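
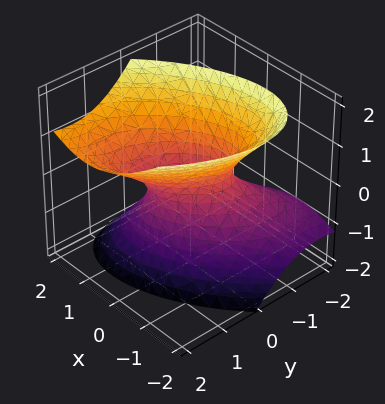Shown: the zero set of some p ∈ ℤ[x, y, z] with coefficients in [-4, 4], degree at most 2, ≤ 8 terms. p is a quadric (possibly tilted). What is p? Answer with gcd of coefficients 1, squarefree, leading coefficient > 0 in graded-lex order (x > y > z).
(a) Degree: no degree-1 surface has this shape, so deg p = 2.
(b) From the visible intercepts: it misses every integer gridline on the z-axis.
(c) The integer polynomial consistent with all of this is the stated p.

2*x^2 - 2*x*y + 2*y^2 - 2*y*z - 2*z^2 - 1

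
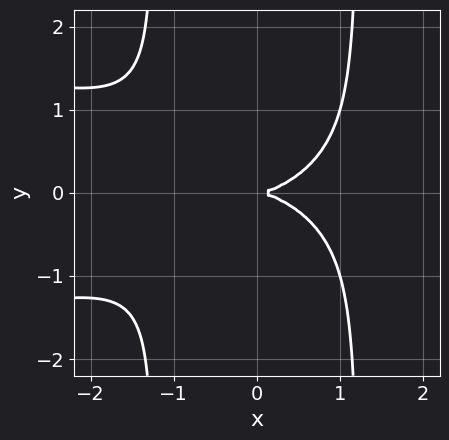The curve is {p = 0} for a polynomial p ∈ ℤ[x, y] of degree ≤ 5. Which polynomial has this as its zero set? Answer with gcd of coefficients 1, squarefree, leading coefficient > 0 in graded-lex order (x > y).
(a) Degree: the shape is more complex than any degree-3 curve, so deg p = 4.
(b) Symmetries: it's symmetric under y → −y, forcing even powers of y.
(c) From the visible intercepts: one y-axis crossing is at y = 0; one x-axis crossing is at x = 0.
(d) Together with the visible shape, these determine p as stated.

2*x^2*y^2 + x^3 - 3*y^2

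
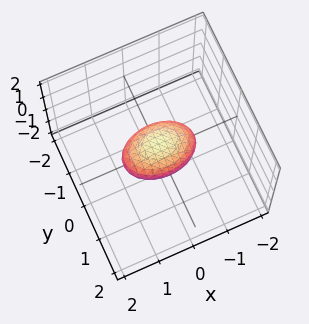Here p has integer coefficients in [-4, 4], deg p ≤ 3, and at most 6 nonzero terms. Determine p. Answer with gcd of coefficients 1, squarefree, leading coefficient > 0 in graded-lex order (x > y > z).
(a) The degree is 2 — bounded and convex; a quadric.
(b) Symmetries: mirror symmetry y ↦ −y ⇒ only even powers of y; the z ↦ −z reflection is a symmetry, so z appears only in even powers; the x ↦ −x reflection is a symmetry, so x appears only in even powers.
(c) Reading off the gridlines: the x-axis gridline crossings are at x ∈ {-1, 1}.
(d) Together with the visible shape, these determine p as stated.

x^2 + 2*y^2 + 2*z^2 - 1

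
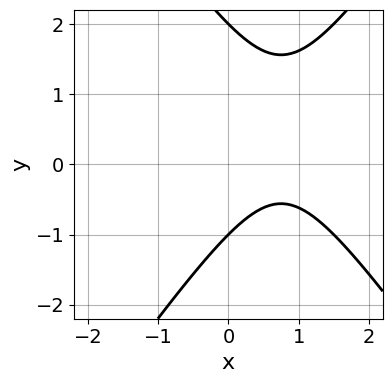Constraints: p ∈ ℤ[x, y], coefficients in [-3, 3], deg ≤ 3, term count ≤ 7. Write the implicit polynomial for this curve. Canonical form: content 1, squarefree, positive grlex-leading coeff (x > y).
1. deg p = 2. No degree-1 curve has this shape.
2. From the visible intercepts: among the integer gridlines, it crosses the y-axis at y ∈ {-1, 2}; the curve avoids every integer x-axis point in the box.
3. Together with the visible shape, these determine p as stated.

2*x^2 - y^2 - 3*x + y + 2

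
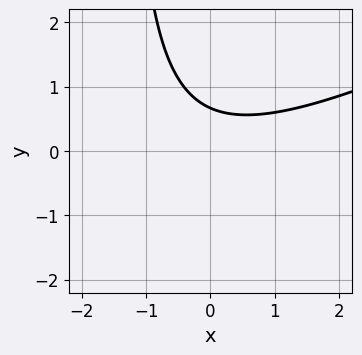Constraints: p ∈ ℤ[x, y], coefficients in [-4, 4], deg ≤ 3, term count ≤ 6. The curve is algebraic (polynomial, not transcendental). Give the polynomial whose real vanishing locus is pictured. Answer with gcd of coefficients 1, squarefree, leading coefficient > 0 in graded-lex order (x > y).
1. The degree is 2 — no degree-1 curve has this shape.
2. Checking where it meets the axes: it misses every integer gridline on the x-axis.
3. Assembling these constraints gives the stated polynomial.

x^2 - 2*x*y - 3*y + 2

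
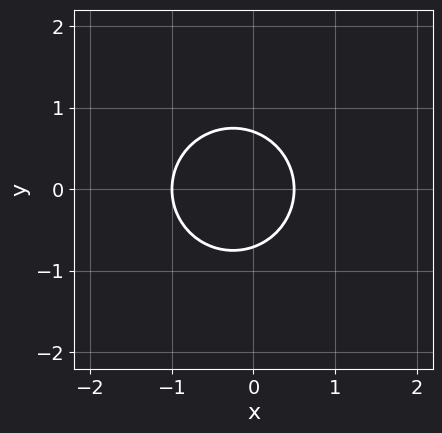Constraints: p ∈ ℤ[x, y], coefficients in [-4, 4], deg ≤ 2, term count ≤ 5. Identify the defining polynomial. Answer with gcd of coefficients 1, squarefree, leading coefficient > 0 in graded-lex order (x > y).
2*x^2 + 2*y^2 + x - 1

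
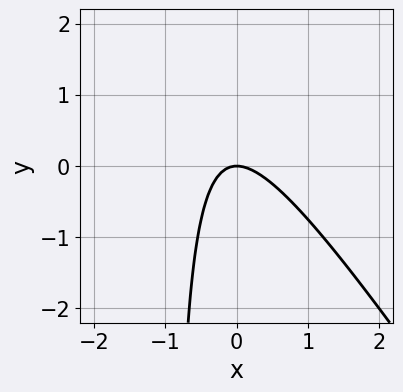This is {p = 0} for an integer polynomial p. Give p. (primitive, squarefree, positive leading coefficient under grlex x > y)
3*x^2 + 2*x*y + 2*y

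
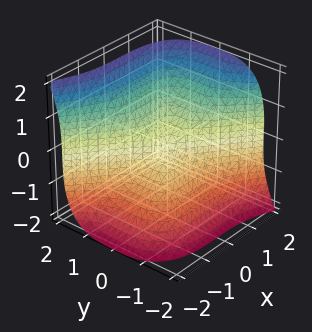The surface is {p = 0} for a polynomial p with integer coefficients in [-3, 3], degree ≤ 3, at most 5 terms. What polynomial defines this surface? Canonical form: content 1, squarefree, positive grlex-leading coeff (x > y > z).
x^3 + 2*y^3 - z^3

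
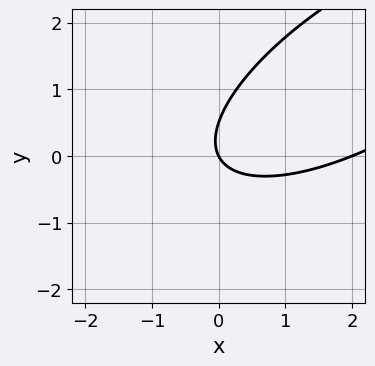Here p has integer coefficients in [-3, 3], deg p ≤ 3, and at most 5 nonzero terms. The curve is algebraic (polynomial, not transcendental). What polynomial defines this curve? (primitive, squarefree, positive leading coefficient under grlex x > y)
1. The degree is 2 — a generic line meets the curve in up to 2 points.
2. Checking where it meets the axes: the x-axis gridline crossings are at x ∈ {0, 2}; one y-axis crossing is at y = 0.
3. These observations pin down the coefficients.

x^2 - 2*x*y + 2*y^2 - 2*x - y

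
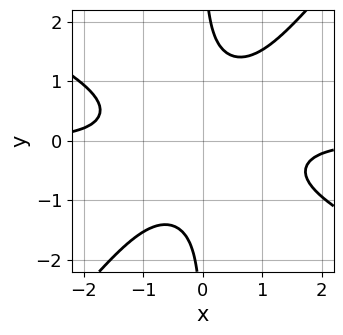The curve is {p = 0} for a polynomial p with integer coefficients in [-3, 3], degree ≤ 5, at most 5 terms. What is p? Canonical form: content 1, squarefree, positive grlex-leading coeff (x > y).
2*x^3*y + 2*x^2*y^2 - 3*x*y^3 + 3

deg p = 4. A generic line meets the curve in up to 4 points.
From the axis intercepts and sections: it misses every integer gridline on the x-axis; the curve avoids every integer y-axis point in the box.
Solving for integer coefficients yields p as stated.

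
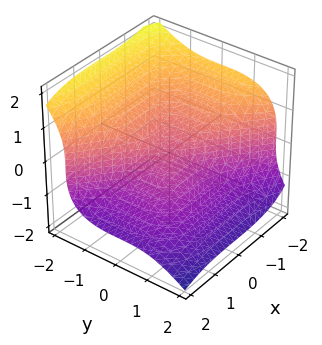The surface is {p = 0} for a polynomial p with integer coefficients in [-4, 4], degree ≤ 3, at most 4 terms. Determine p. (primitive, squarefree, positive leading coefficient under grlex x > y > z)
(a) Degree: a generic line meets the surface in up to 3 points, so deg p = 3.
(b) Checking where it meets the axes: it crosses the z-axis at the gridline z = 0; one y-axis crossing is at y = 0; it meets the x-axis at x = 0 (among the integer gridlines).
(c) These observations pin down the coefficients.

x^3 + 2*y^3 + 3*z^3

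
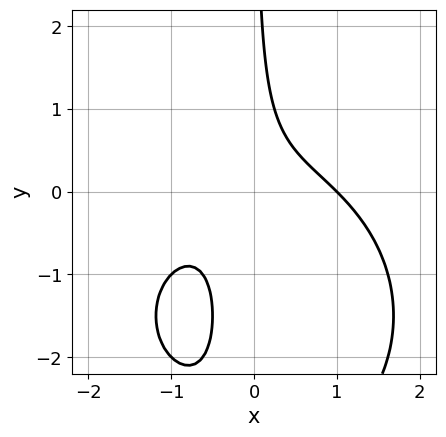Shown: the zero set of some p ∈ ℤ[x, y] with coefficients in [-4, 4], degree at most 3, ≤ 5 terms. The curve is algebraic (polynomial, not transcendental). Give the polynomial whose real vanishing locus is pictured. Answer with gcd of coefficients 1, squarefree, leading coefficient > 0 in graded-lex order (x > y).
x^3 + x*y^2 + 3*x*y - 1

1. Degree: no degree-2 curve has this shape, so deg p = 3.
2. Reading off the gridlines: it crosses the x-axis at the gridline x = 1; the curve avoids every integer y-axis point in the box.
3. Fitting integer coefficients to these (and the overall shape) gives p.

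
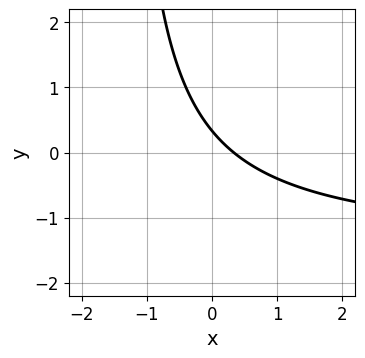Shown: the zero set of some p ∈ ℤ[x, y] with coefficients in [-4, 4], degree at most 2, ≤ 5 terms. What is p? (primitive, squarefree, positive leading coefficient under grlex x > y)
2*x*y + 3*x + 3*y - 1

(a) Degree: the shape is more complex than any degree-1 curve, so deg p = 2.
(b) Matching integer coefficients to the picture gives p.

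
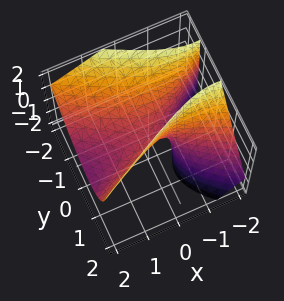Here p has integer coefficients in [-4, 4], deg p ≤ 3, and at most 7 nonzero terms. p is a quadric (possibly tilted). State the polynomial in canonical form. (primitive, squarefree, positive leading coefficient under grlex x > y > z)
x^2 + 2*x*z - 3*y^2 - 2*y*z + 2*z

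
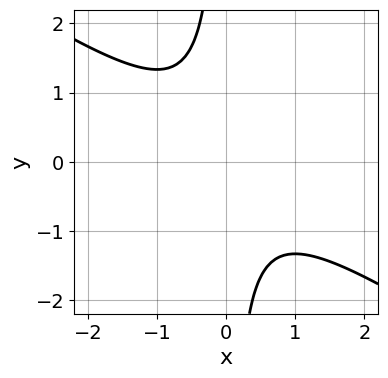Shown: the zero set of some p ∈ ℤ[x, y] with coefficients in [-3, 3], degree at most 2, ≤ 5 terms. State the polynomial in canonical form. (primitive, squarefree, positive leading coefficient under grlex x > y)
(a) Degree: a generic line meets the curve in up to 2 points, so deg p = 2.
(b) Checking where it meets the axes: no x-intercept at any integer in the box; no y-intercept at any integer in the box.
(c) The integer polynomial consistent with all of this is the stated p.

2*x^2 + 3*x*y + 2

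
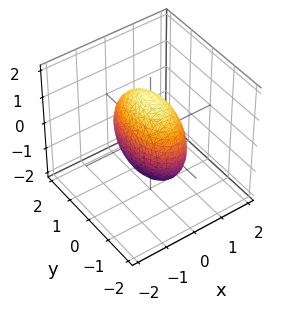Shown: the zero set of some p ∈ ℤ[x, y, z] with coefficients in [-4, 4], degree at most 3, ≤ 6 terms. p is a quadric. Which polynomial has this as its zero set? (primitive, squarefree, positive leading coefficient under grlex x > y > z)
3*x^2 + y^2 + z^2 - 2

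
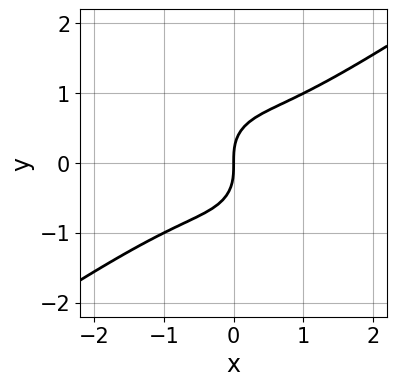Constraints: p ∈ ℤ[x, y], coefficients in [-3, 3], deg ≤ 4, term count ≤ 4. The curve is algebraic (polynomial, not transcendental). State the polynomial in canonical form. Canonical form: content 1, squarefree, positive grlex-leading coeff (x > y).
x^3 - x^2*y - y^3 + x

(a) deg p = 3.
(b) Against the integer gridlines: it crosses the x-axis at the gridline x = 0; one y-axis crossing is at y = 0.
(c) Putting this together gives p.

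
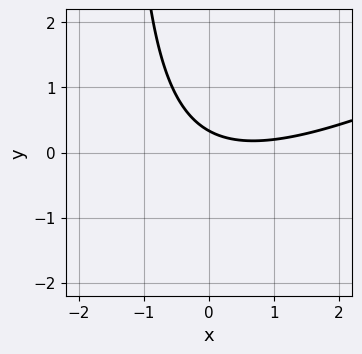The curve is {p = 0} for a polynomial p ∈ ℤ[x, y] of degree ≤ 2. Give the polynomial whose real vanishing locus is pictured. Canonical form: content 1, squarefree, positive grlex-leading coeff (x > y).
1. Degree: no degree-1 curve has this shape, so deg p = 2.
2. Checking where it meets the axes: the curve avoids every integer x-axis point in the box.
3. Together with the visible shape, these determine p as stated.

x^2 - 2*x*y - x - 3*y + 1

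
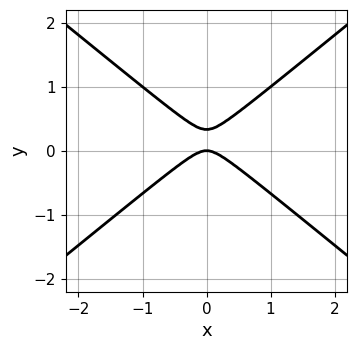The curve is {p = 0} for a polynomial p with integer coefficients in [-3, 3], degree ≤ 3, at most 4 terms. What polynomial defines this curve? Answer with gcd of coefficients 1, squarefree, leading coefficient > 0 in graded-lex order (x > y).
(a) Degree: no degree-1 curve has this shape, so deg p = 2.
(b) Symmetries: mirror symmetry x ↦ −x ⇒ only even powers of x.
(c) From the visible intercepts: it meets the x-axis at x = 0 (among the integer gridlines); it meets the y-axis at y = 0 (among the integer gridlines).
(d) Matching integer coefficients to the picture gives p.

2*x^2 - 3*y^2 + y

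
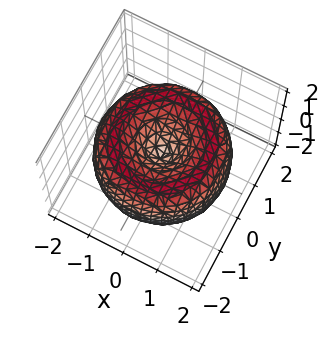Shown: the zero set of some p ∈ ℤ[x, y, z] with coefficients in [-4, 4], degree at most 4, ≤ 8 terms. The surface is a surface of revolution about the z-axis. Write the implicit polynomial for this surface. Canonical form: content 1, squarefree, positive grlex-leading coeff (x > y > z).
x^4 + 2*x^2*y^2 + y^4 - 3*x^2 - 3*y^2 + 2*z^2

deg p = 4.
Symmetries: every cross-section ⟂ z is a circle, so x, y appear only via x² + y².
Checking where it meets the axes: it meets the x-axis at x = 0 (among the integer gridlines); a circular section at z = 0 has radius between 1 and 2; it crosses the z-axis at the gridline z = 0.
The integer polynomial consistent with all of this is the stated p.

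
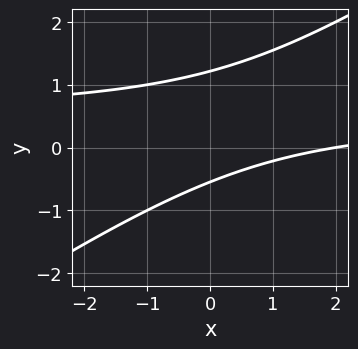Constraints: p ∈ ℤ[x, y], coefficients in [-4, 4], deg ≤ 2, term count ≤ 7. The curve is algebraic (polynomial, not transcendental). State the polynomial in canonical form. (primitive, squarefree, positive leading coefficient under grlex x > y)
deg p = 2. The shape is more complex than any degree-1 curve.
Reading off the gridlines: one x-axis crossing is at x = 2.
Fitting integer coefficients to these (and the overall shape) gives p.

2*x*y - 3*y^2 - x + 2*y + 2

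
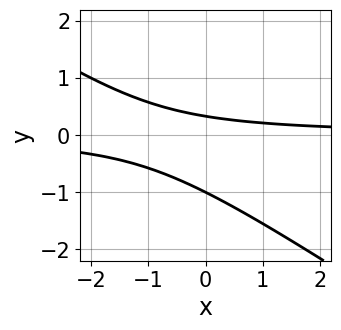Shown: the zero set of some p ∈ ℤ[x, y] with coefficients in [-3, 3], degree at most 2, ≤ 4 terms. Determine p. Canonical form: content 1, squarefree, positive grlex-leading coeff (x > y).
2*x*y + 3*y^2 + 2*y - 1

1. deg p = 2. The shape is more complex than any degree-1 curve.
2. Observable constraints: it misses every integer gridline on the x-axis; it meets the y-axis at y = -1 (among the integer gridlines).
3. Solving for integer coefficients yields p as stated.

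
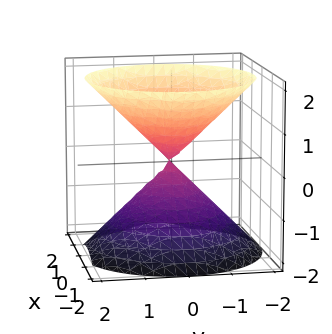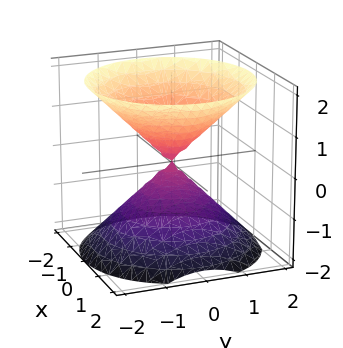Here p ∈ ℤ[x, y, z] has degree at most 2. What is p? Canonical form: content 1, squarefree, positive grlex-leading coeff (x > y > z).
x^2 + y^2 - z^2

1. I count 2 distinct pieces. They look like related sheets of one shape, so recover p as a whole.
2. Degree: a double cone through the origin; a quadric, so deg p = 2.
3. Symmetries: mirror symmetry z ↦ −z ⇒ only even powers of z; rotational symmetry about the z-axis ⇒ p depends on x, y only through x² + y².
4. Observable constraints: one x-axis crossing is at x = 0; one y-axis crossing is at y = 0; a circular section at z = 1 has radius exactly 1.
5. Solving for integer coefficients yields p as stated.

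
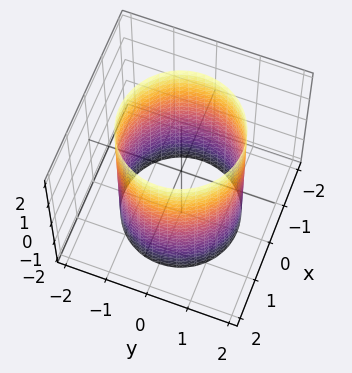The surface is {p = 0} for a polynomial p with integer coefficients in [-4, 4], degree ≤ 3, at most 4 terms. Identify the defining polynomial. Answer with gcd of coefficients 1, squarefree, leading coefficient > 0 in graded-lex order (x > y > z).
First, the degree is 2 — constant cross-section along one axis; a quadric.
Next, symmetries: mirror symmetry z ↦ −z ⇒ only even powers of z; the z-axis is an axis of rotation, so x and y enter only as x² + y².
Then, from the axis intercepts and sections: a circular section at z = 2 has radius between 1 and 2; it misses every integer gridline on the z-axis.
Finally, fitting integer coefficients to these (and the overall shape) gives p.

x^2 + y^2 - 2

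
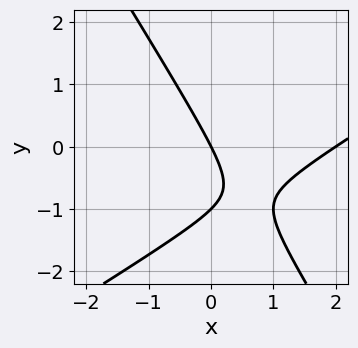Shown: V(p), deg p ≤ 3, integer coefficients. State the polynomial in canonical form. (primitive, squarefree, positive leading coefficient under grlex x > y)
x^2 - x*y - y^2 - 2*x - y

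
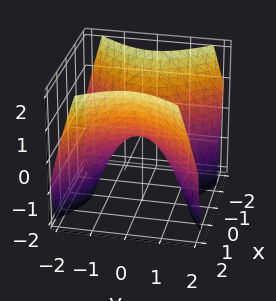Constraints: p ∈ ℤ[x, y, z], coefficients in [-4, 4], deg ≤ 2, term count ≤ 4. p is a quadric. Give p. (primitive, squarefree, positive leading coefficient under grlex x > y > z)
x^2 - y^2 - z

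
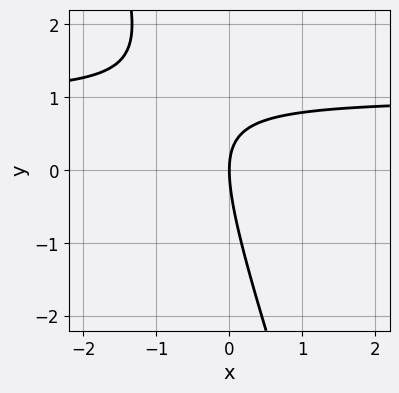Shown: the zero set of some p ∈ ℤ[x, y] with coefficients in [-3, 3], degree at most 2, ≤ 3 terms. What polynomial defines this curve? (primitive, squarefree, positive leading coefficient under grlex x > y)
3*x*y + y^2 - 3*x

(a) The degree is 2 — no degree-1 curve has this shape.
(b) From the axis intercepts and sections: it crosses the x-axis at the gridline x = 0; one y-axis crossing is at y = 0.
(c) The integer polynomial consistent with all of this is the stated p.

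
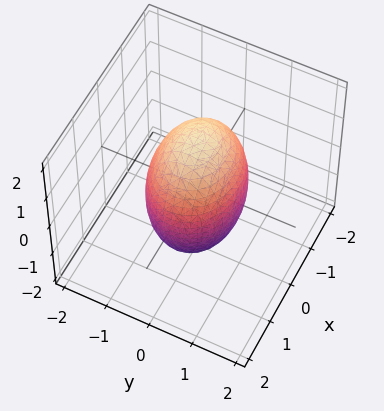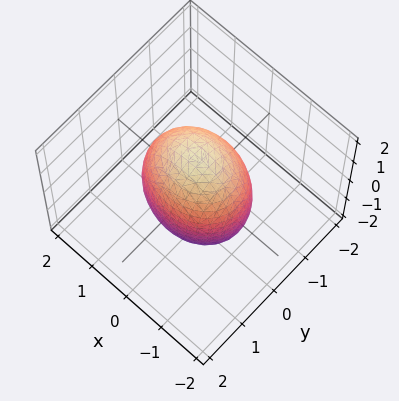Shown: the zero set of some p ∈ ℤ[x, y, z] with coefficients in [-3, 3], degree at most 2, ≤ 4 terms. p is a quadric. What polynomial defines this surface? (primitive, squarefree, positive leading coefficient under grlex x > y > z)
1. deg p = 2.
2. Symmetries: the y ↦ −y reflection is a symmetry, so y appears only in even powers; it's symmetric under z → −z, forcing even powers of z; it's symmetric under x → −x, forcing even powers of x.
3. From the visible intercepts: among the integer gridlines, it crosses the y-axis at y ∈ {-1, 1}.
4. Solving for integer coefficients yields p as stated.

2*x^2 + 3*y^2 + z^2 - 3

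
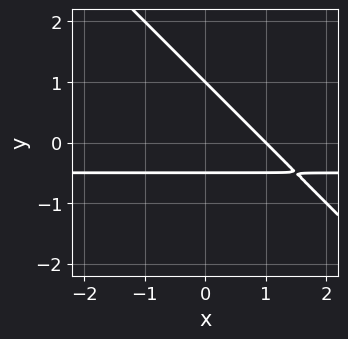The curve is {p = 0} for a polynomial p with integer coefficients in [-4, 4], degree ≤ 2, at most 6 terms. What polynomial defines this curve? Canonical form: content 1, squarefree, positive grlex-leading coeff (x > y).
2*x*y + 2*y^2 + x - y - 1

(a) The degree is 2 — a generic line meets the curve in up to 2 points.
(b) Reading off the gridlines: it meets the y-axis at y = 1 (among the integer gridlines); one x-axis crossing is at x = 1.
(c) Solving for integer coefficients yields p as stated.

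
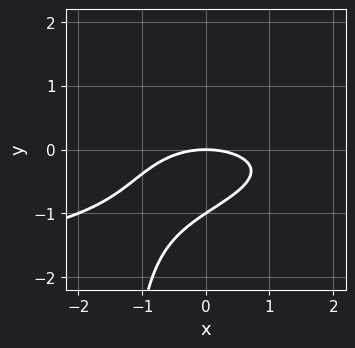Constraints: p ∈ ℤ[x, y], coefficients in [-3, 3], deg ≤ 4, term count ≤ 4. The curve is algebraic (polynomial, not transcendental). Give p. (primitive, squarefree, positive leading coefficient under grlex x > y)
2*x*y^2 + x^2 + 3*y^2 + 3*y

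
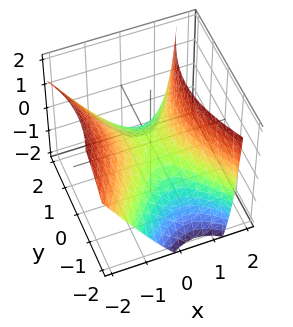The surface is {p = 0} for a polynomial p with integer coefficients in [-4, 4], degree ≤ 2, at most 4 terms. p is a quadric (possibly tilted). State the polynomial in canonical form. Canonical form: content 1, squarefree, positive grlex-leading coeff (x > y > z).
(a) The degree is 2 — no degree-1 surface has this shape.
(b) From the visible intercepts: it crosses the y-axis at the gridline y = 0; one x-axis crossing is at x = 0; it meets the z-axis at z = 0 (among the integer gridlines).
(c) These observations pin down the coefficients.

2*x^2 + x*z - y^2 - 2*z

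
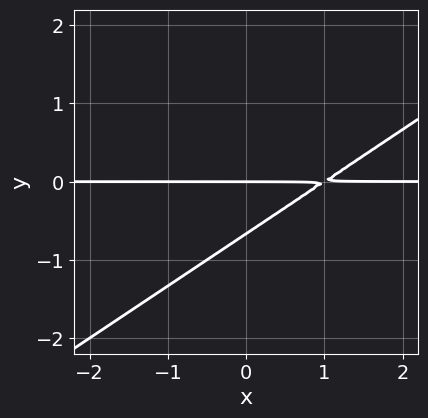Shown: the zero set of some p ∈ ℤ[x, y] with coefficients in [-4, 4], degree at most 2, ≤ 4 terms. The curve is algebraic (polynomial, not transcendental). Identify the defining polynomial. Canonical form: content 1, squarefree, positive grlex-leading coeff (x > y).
(a) The degree is 2 — no degree-1 curve has this shape.
(b) Reading off the gridlines: one y-axis crossing is at y = 0; the visible x-axis segment lies entirely on the curve.
(c) Assembling these constraints gives the stated polynomial.

2*x*y - 3*y^2 - 2*y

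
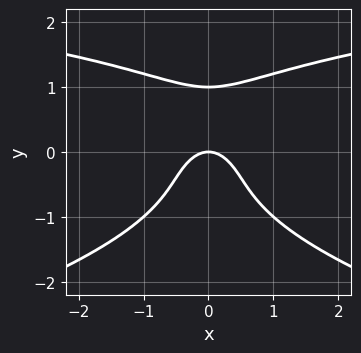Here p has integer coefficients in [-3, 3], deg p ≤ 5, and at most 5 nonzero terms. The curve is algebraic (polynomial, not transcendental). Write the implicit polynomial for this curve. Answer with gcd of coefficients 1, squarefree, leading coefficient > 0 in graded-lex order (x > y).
2*y^4 + x^2*y - 3*x^2 - 2*y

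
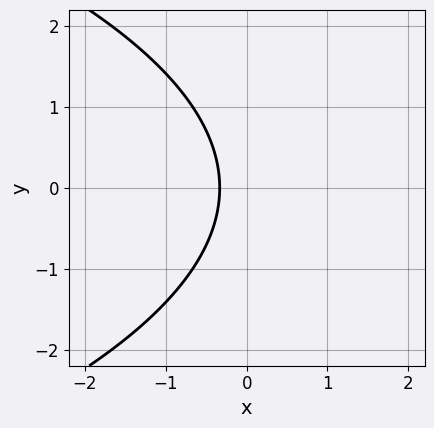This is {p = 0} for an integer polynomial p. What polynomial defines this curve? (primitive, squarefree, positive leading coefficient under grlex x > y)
y^2 + 3*x + 1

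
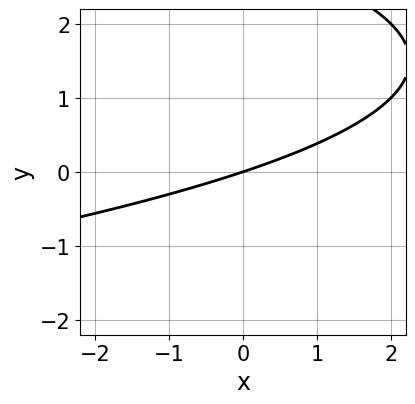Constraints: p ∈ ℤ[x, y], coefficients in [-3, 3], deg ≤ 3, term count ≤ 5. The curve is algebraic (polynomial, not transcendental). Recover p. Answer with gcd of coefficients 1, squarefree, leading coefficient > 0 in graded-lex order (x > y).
y^2 + x - 3*y

First, degree: a generic line meets the curve in up to 2 points, so deg p = 2.
Then, against the integer gridlines: it meets the y-axis at y = 0 (among the integer gridlines); it meets the x-axis at x = 0 (among the integer gridlines).
Finally, the integer polynomial consistent with all of this is the stated p.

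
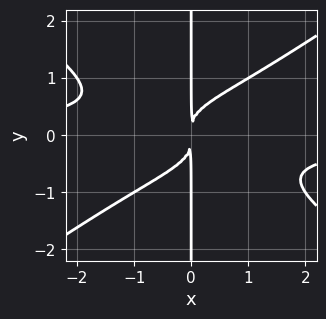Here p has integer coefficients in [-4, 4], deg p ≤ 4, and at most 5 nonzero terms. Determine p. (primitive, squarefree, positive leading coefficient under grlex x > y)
x^3*y - 2*x*y^3 + x^2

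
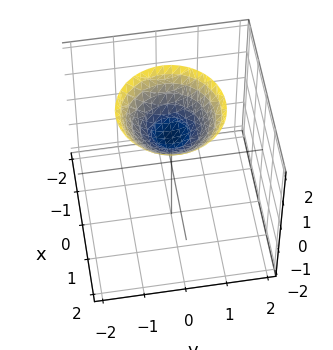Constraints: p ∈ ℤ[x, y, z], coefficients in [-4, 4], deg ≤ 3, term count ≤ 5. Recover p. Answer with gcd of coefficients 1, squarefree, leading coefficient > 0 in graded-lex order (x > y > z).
2*x^2 + 2*y^2 - 3*z + 3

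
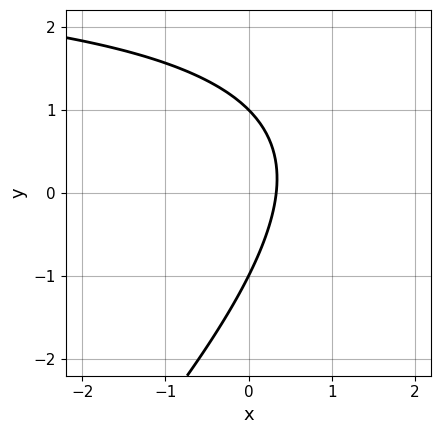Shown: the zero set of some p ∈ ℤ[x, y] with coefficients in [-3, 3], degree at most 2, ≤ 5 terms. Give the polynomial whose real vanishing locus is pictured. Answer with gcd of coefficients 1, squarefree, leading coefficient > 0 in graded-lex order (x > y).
x*y - y^2 - 3*x + 1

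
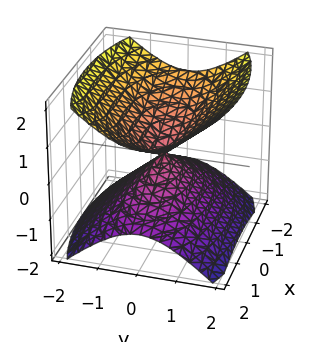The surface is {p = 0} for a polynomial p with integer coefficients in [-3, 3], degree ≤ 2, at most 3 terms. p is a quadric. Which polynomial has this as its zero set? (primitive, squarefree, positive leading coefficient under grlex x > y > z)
x^2 + 3*y^2 - 3*z^2

1. I count 2 distinct pieces.
2. The degree is 2 — two nappes meeting at a single point; a quadric.
3. Symmetries: the y ↦ −y reflection is a symmetry, so y appears only in even powers; mirror symmetry z ↦ −z ⇒ only even powers of z; mirror symmetry x ↦ −x ⇒ only even powers of x.
4. Observable constraints: it crosses the y-axis at the gridline y = 0; it crosses the z-axis at the gridline z = 0; it crosses the x-axis at the gridline x = 0.
5. Solving for integer coefficients yields p as stated.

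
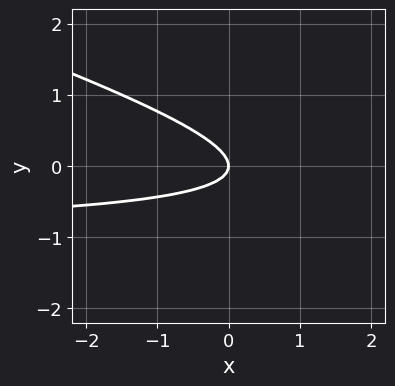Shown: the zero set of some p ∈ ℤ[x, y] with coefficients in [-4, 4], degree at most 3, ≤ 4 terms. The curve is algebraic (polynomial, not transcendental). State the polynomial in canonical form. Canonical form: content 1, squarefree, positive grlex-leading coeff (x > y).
x*y + 3*y^2 + x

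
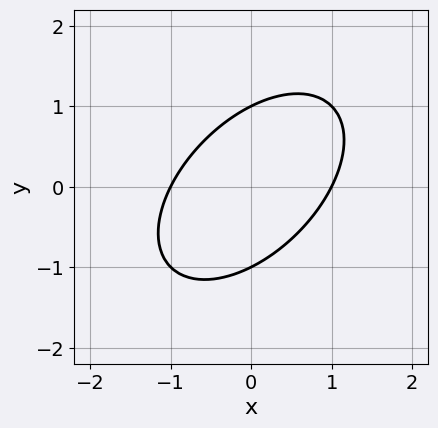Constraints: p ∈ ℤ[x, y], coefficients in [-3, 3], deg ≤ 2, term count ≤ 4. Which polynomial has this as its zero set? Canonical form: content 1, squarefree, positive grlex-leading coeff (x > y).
1. deg p = 2. A generic line meets the curve in up to 2 points.
2. Checking where it meets the axes: the y-axis gridline crossings are at y ∈ {-1, 1}; the x-axis gridline crossings are at x ∈ {-1, 1}.
3. Assembling these constraints gives the stated polynomial.

x^2 - x*y + y^2 - 1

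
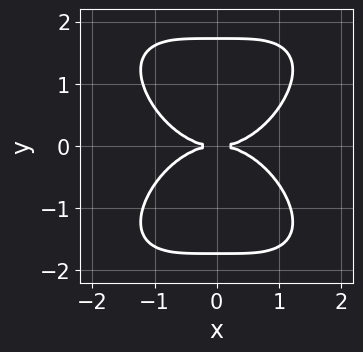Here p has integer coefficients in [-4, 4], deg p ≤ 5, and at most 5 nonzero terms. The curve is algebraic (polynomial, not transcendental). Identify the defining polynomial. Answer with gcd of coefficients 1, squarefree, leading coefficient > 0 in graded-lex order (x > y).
First, the degree is 4 — no degree-3 curve has this shape.
Next, symmetries: the x ↦ −x reflection is a symmetry, so x appears only in even powers; it's symmetric under y → −y, forcing even powers of y.
Next, from the axis intercepts and sections: it crosses the y-axis at the gridline y = 0; it crosses the x-axis at the gridline x = 0.
Finally, fitting integer coefficients to these (and the overall shape) gives p.

x^4 + y^4 - 3*y^2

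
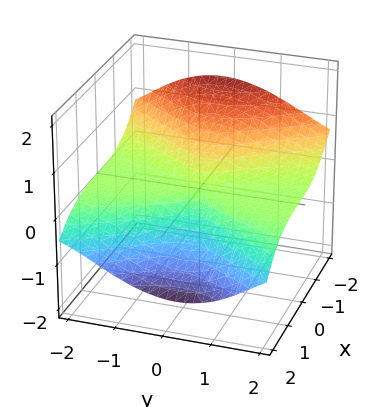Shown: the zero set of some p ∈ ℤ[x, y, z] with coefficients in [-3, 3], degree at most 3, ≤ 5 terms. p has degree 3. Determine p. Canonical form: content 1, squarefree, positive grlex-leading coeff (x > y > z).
x^3 + 3*y^2*z + y*z^2 + 3*z^3

(a) Degree: the shape is more complex than any degree-2 surface, so deg p = 3.
(b) Against the integer gridlines: it meets the x-axis at x = 0 (among the integer gridlines); it crosses the z-axis at the gridline z = 0; every point of the y-axis in the box is on the surface.
(c) Solving for integer coefficients yields p as stated.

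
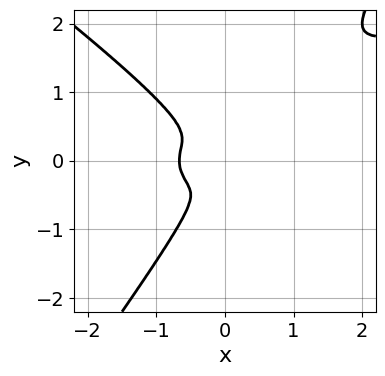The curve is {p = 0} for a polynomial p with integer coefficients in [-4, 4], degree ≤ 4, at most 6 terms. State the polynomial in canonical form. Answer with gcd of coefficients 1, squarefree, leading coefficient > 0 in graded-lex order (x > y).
3*x^2*y^2 + 2*x*y^3 - 3*y^4 - 3*x^3 - 2*x^2

First, degree: the shape is more complex than any degree-3 curve, so deg p = 4.
Finally, solving for integer coefficients yields p as stated.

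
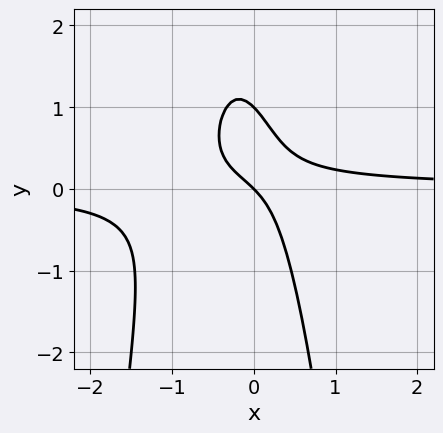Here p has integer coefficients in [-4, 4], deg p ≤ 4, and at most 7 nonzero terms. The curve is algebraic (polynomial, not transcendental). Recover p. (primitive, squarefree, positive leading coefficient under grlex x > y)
First, the degree is 3 — a generic line meets the curve in up to 3 points.
Next, against the integer gridlines: the y-axis gridline crossings are at y ∈ {0, 1}; one x-axis crossing is at x = 0.
Finally, the integer polynomial consistent with all of this is the stated p.

3*x^2*y + 2*x*y + y^2 - x - y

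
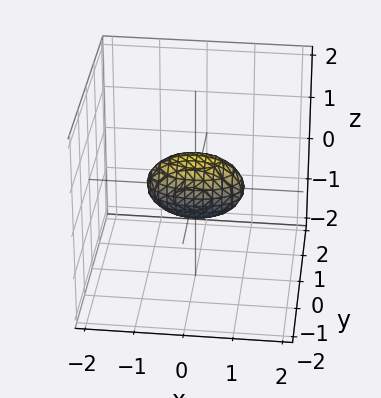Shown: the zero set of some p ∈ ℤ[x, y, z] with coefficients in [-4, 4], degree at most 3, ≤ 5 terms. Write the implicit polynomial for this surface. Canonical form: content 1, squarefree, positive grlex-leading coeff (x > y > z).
(a) deg p = 2.
(b) Symmetries: the y ↦ −y reflection is a symmetry, so y appears only in even powers; it's symmetric under z → −z, forcing even powers of z; it's symmetric under x → −x, forcing even powers of x.
(c) Observable constraints: the x-axis gridline crossings are at x ∈ {-1, 1}.
(d) Assembling these constraints gives the stated polynomial.

x^2 + 3*y^2 + 2*z^2 - 1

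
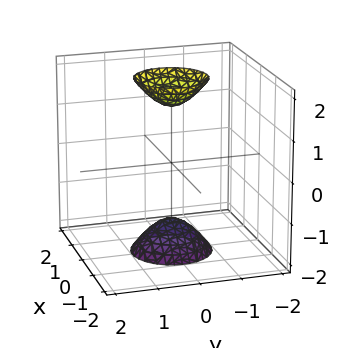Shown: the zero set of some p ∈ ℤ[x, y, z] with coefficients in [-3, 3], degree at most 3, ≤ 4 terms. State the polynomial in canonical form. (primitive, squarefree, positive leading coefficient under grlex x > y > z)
(a) There are 2 components. They look like related sheets of one shape, so recover p as a whole.
(b) The degree is 2 — two sheets facing apart; a quadric.
(c) Symmetries: mirror symmetry z ↦ −z ⇒ only even powers of z; rotational symmetry about the z-axis ⇒ p depends on x, y only through x² + y².
(d) Checking where it meets the axes: no y-intercept at any integer in the box; a circular section at z = -2 has radius between 0 and 1.
(e) These observations pin down the coefficients.

3*x^2 + 3*y^2 - z^2 + 2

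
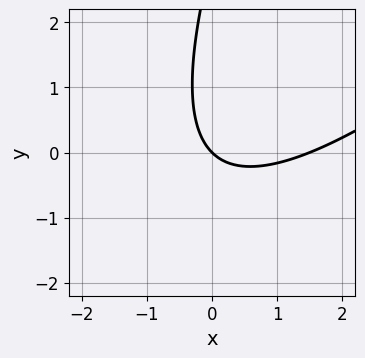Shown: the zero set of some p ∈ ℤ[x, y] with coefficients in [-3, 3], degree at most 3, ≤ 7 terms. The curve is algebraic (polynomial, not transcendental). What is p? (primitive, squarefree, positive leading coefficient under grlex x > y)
2*x^2 - 3*x*y + y^2 - 3*x - 3*y

1. deg p = 2. A generic line meets the curve in up to 2 points.
2. From the axis intercepts and sections: it meets the y-axis at y = 0 (among the integer gridlines); one x-axis crossing is at x = 0.
3. These observations pin down the coefficients.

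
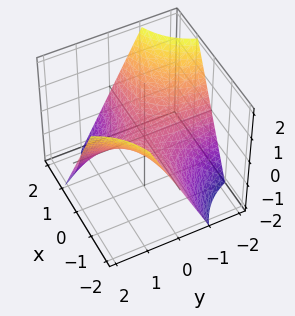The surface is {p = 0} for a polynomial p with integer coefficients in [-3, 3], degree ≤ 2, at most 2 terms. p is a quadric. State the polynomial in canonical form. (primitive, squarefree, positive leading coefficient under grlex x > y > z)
x*y + z

(a) The degree is 2 — a saddle surface; a quadric.
(b) Checking where it meets the axes: the visible y-axis segment lies entirely on the surface; it crosses the z-axis at the gridline z = 0.
(c) Solving for integer coefficients yields p as stated.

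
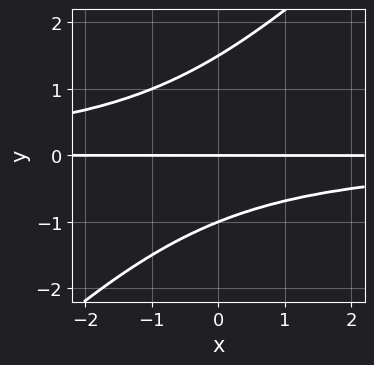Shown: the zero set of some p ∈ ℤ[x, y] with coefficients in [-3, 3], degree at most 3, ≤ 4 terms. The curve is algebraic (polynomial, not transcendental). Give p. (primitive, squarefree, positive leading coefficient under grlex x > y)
2*x*y^2 - 2*y^3 + y^2 + 3*y

1. deg p = 3.
2. Observable constraints: the y-axis gridline crossings are at y ∈ {-1, 0}; every point of the x-axis in the box is on the curve.
3. Putting this together gives p.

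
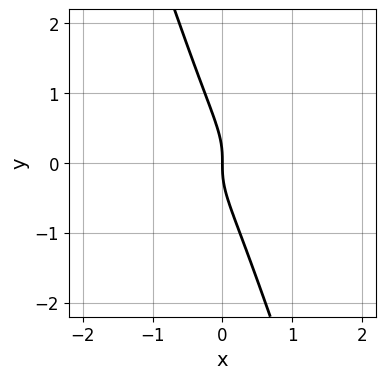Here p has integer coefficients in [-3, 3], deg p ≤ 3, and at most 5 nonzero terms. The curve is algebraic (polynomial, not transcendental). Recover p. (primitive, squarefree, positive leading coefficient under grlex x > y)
1. Degree: the shape is more complex than any degree-2 curve, so deg p = 3.
2. From the axis intercepts and sections: one y-axis crossing is at y = 0; it crosses the x-axis at the gridline x = 0.
3. Fitting integer coefficients to these (and the overall shape) gives p.

3*x*y^2 + y^3 + x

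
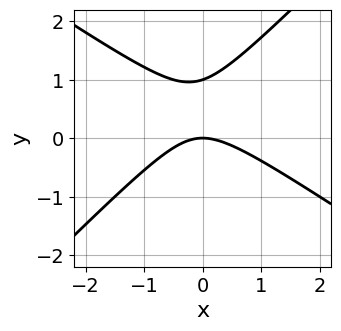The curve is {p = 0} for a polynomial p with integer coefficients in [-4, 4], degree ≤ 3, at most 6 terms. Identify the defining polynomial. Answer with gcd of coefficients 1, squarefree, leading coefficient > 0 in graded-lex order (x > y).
(a) The degree is 2 — the shape is more complex than any degree-1 curve.
(b) Against the integer gridlines: the y-axis gridline crossings are at y ∈ {0, 1}; it meets the x-axis at x = 0 (among the integer gridlines).
(c) Matching integer coefficients to the picture gives p.

2*x^2 + x*y - 3*y^2 + 3*y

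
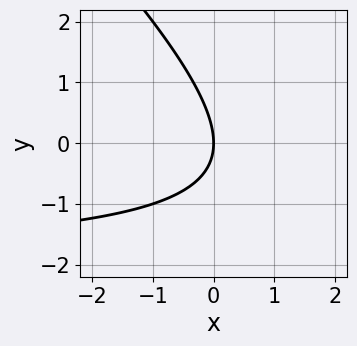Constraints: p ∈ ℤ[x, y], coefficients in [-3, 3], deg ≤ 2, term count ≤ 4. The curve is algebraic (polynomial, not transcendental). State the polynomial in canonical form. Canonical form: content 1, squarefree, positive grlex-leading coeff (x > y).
(a) deg p = 2. A generic line meets the curve in up to 2 points.
(b) Against the integer gridlines: it meets the x-axis at x = 0 (among the integer gridlines); it meets the y-axis at y = 0 (among the integer gridlines).
(c) Solving for integer coefficients yields p as stated.

x*y + y^2 + 2*x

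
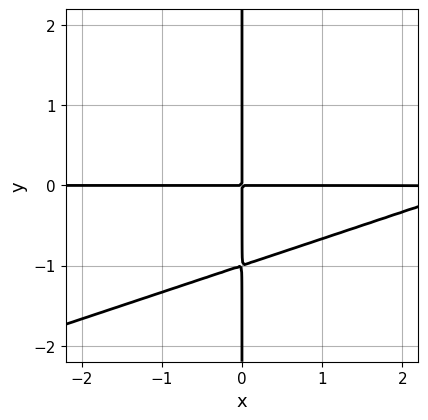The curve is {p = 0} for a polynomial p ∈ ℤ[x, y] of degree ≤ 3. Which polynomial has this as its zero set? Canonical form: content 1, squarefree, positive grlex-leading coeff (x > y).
Degree: no degree-2 curve has this shape, so deg p = 3.
Reading off the gridlines: every point of the x-axis in the box is on the curve; the visible y-axis segment lies entirely on the curve.
Solving for integer coefficients yields p as stated.

x^2*y - 3*x*y^2 - 3*x*y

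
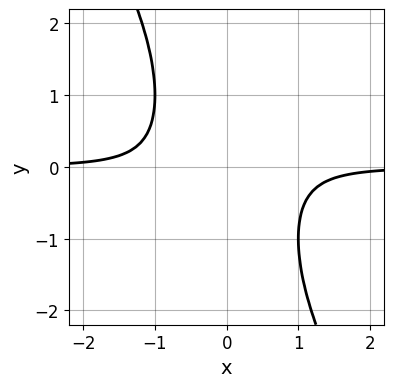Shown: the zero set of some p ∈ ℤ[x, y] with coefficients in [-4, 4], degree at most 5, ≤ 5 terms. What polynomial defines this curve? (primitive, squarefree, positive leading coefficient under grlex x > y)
2*x^3*y + x^2*y^2 + 1

First, deg p = 4. A generic line meets the curve in up to 4 points.
Then, from the axis intercepts and sections: it misses every integer gridline on the x-axis; it misses every integer gridline on the y-axis.
Finally, these observations pin down the coefficients.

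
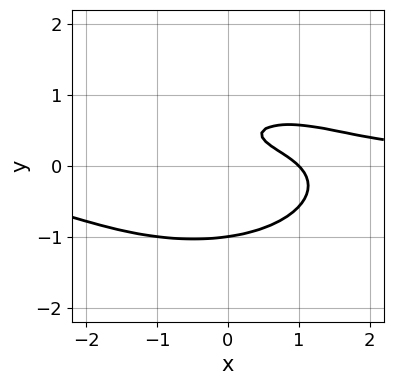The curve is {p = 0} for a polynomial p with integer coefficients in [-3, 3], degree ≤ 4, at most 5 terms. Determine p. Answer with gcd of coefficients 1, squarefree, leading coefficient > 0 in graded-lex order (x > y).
First, deg p = 3. The shape is more complex than any degree-2 curve.
Then, from the axis intercepts and sections: one y-axis crossing is at y = -1; one x-axis crossing is at x = 1.
Finally, fitting integer coefficients to these (and the overall shape) gives p.

x^2*y + 3*y^3 - x - 2*y + 1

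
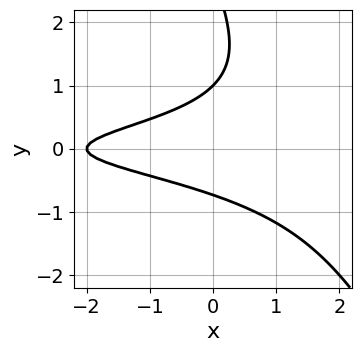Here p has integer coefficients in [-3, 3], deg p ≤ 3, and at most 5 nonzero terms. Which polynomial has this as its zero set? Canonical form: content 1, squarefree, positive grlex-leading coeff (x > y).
deg p = 3. A generic line meets the curve in up to 3 points.
Against the integer gridlines: it crosses the y-axis at the gridline y = 1; one x-axis crossing is at x = -2.
Together with the visible shape, these determine p as stated.

2*x*y^2 + y^3 - 3*y^2 + x + 2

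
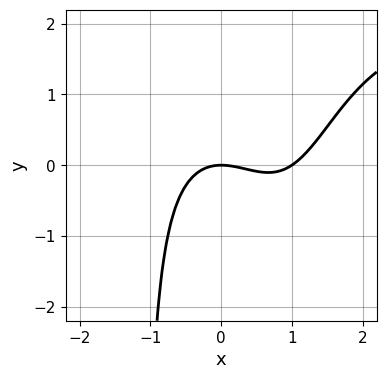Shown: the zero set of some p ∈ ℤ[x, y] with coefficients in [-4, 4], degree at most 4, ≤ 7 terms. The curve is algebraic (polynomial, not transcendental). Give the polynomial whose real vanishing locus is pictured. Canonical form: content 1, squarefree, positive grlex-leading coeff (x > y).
(a) deg p = 4. A generic line meets the curve in up to 4 points.
(b) Against the integer gridlines: among the integer gridlines, it crosses the x-axis at x ∈ {0, 1}; it crosses the y-axis at the gridline y = 0.
(c) Matching integer coefficients to the picture gives p.

x^3*y - 2*x^3 - x^2*y + 2*x^2 + 3*y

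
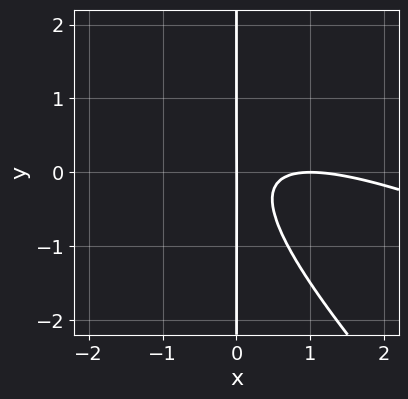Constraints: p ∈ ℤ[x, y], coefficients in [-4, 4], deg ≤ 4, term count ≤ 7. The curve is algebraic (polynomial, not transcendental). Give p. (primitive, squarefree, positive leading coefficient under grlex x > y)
x^3 + 3*x^2*y + 2*x*y^2 - 2*x^2 + x

First, degree: a generic line meets the curve in up to 3 points, so deg p = 3.
Then, observable constraints: every point of the y-axis in the box is on the curve; among the integer gridlines, it crosses the x-axis at x ∈ {0, 1}.
Finally, matching integer coefficients to the picture gives p.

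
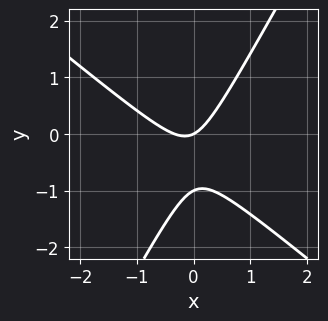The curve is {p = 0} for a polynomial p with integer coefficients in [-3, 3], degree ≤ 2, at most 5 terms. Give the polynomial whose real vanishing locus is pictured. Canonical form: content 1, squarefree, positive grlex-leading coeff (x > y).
3*x^2 + 2*x*y - 2*y^2 + x - 2*y

The degree is 2 — no degree-1 curve has this shape.
From the axis intercepts and sections: the y-axis gridline crossings are at y ∈ {-1, 0}; it meets the x-axis at x = 0 (among the integer gridlines).
Together with the visible shape, these determine p as stated.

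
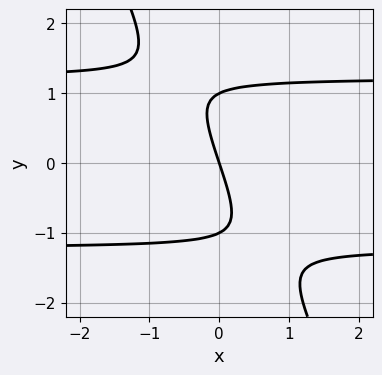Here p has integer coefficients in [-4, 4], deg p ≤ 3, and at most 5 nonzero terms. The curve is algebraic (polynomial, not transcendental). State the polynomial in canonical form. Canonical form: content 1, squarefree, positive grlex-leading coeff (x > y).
(a) deg p = 3. No degree-2 curve has this shape.
(b) Observable constraints: among the integer gridlines, it crosses the y-axis at y ∈ {-1, 0, 1}; it crosses the x-axis at the gridline x = 0.
(c) These observations pin down the coefficients.

2*x*y^2 + y^3 - 3*x - y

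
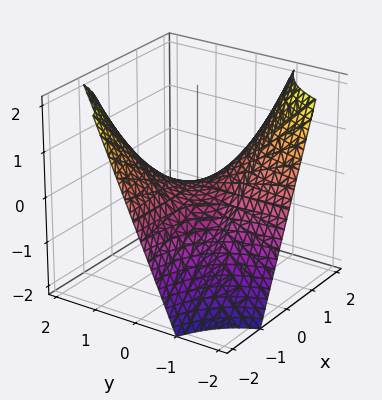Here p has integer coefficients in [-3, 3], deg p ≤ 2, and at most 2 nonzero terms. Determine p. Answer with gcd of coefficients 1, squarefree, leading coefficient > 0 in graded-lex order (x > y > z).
x*y + z

deg p = 2. A saddle surface; a quadric.
Checking where it meets the axes: it crosses the z-axis at the gridline z = 0; every point of the y-axis in the box is on the surface; the visible x-axis segment lies entirely on the surface.
The integer polynomial consistent with all of this is the stated p.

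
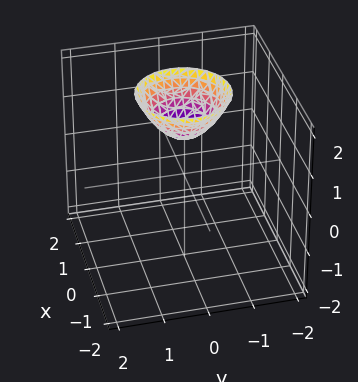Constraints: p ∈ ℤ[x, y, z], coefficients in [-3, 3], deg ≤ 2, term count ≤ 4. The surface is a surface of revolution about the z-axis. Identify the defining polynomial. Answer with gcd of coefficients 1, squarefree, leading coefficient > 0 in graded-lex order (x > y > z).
x^2 + y^2 - z + 1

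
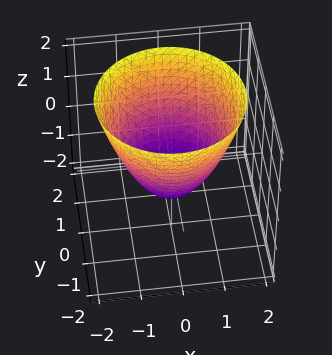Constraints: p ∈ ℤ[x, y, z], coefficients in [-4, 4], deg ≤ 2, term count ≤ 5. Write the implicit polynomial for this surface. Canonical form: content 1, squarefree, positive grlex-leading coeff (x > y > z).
1. The degree is 2 — a generic line meets the surface in up to 2 points.
2. Symmetry: the surface is invariant under rotation about z: p = q(x² + y², z).
3. From the visible intercepts: one z-axis crossing is at z = -1; a circular section at z = 0 has radius exactly 1; the y-axis gridline crossings are at y ∈ {-1, 1}; the x-axis gridline crossings are at x ∈ {-1, 1}.
4. Fitting integer coefficients to these (and the overall shape) gives p.

x^2 + y^2 - z - 1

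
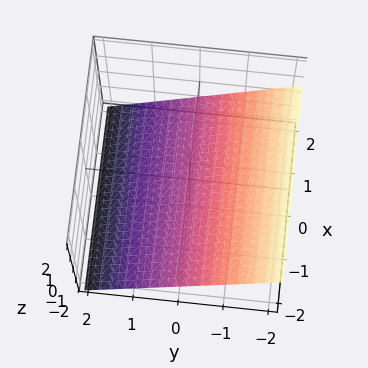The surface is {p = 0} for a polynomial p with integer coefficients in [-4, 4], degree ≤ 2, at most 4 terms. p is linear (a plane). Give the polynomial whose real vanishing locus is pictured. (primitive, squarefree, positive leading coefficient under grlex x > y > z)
First, degree: every cross-section is a straight line — this is a plane, so deg p = 1.
Next, from the axis intercepts and sections: it misses every integer gridline on the x-axis; it crosses the y-axis at the gridline y = -1.
Finally, the integer polynomial consistent with all of this is the stated p.

2*y + 3*z + 2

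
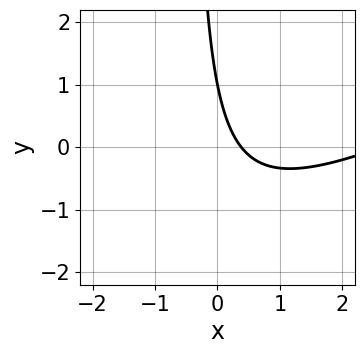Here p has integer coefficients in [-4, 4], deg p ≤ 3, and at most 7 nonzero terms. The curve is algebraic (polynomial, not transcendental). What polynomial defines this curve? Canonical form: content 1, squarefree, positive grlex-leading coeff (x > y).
x^2 - 2*x*y - 3*x - y + 1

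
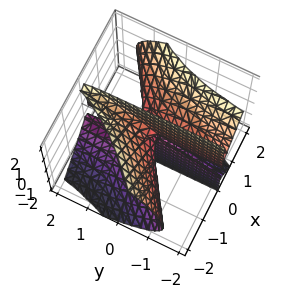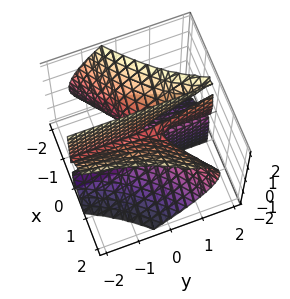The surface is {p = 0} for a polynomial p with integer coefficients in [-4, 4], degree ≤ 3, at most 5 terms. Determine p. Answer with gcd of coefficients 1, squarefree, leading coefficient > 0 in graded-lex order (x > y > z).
(a) Degree: no degree-2 surface has this shape, so deg p = 3.
(b) Observable constraints: the visible y-axis segment lies entirely on the surface; the visible z-axis segment lies entirely on the surface.
(c) Together with the visible shape, these determine p as stated.

2*x^3 - 3*x^2*y + x*y*z - 2*x*z^2 + x*z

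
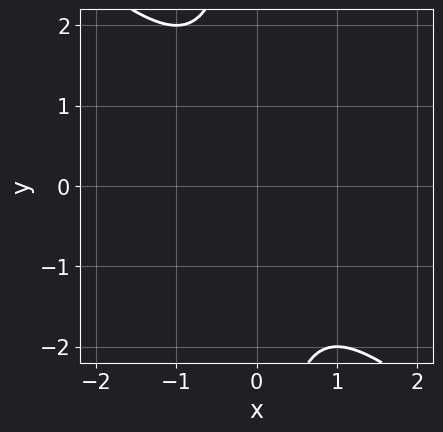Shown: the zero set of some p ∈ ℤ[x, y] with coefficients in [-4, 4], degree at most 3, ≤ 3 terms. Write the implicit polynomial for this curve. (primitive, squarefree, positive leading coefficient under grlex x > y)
1. Degree: no degree-1 curve has this shape, so deg p = 2.
2. Checking where it meets the axes: the curve avoids every integer x-axis point in the box; no y-intercept at any integer in the box.
3. Solving for integer coefficients yields p as stated.

x^2 + x*y + 1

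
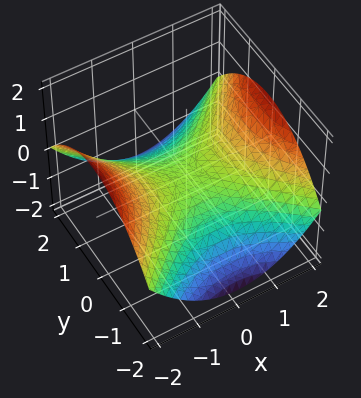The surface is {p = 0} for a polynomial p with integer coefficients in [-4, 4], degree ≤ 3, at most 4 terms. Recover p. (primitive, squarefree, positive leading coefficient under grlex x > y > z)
Degree: a saddle surface; a quadric, so deg p = 2.
Symmetries: the y ↦ −y reflection is a symmetry, so y appears only in even powers; it's symmetric under x → −x, forcing even powers of x.
Reading off the gridlines: it meets the z-axis at z = 0 (among the integer gridlines); it meets the x-axis at x = 0 (among the integer gridlines).
These observations pin down the coefficients.

x^2 - y^2 - 3*z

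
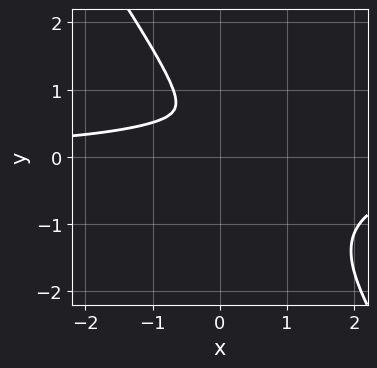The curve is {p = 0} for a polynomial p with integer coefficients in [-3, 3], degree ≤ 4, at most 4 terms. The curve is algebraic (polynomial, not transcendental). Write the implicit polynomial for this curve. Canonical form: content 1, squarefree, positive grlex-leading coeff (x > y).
3*x^3*y + y^4 - 3*x^2*y + 3*x^2

First, the degree is 4 — no degree-3 curve has this shape.
Finally, putting this together gives p.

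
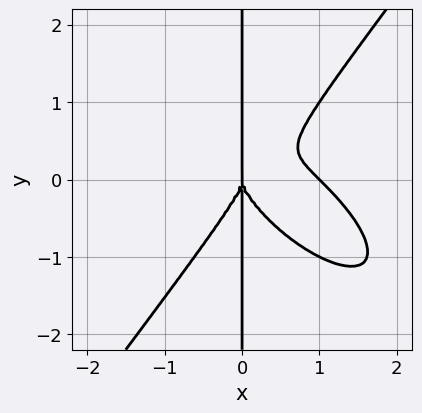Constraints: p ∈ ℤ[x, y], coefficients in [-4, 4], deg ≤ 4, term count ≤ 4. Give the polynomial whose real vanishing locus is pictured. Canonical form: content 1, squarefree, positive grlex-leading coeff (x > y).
x^4 + x^3*y - x*y^3 - x^3

1. deg p = 4.
2. Observable constraints: every point of the y-axis in the box is on the curve; among the integer gridlines, it crosses the x-axis at x ∈ {0, 1}.
3. Putting this together gives p.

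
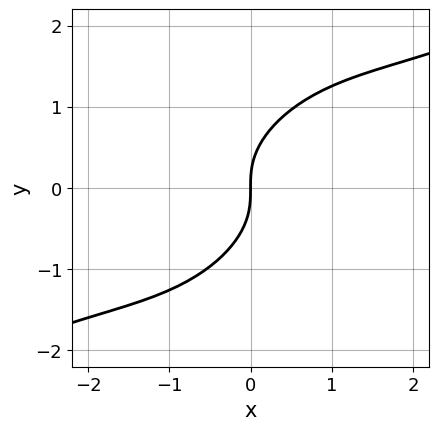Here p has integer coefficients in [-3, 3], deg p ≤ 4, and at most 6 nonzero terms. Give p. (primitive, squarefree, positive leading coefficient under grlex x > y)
x^3 - 3*x^2*y + 3*x*y^2 - 2*y^3 + 2*x

1. deg p = 3.
2. Against the integer gridlines: it meets the y-axis at y = 0 (among the integer gridlines); one x-axis crossing is at x = 0.
3. Assembling these constraints gives the stated polynomial.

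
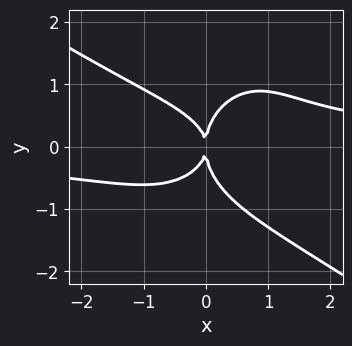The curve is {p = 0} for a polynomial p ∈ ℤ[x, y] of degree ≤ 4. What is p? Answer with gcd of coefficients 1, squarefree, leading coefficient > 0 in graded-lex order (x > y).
2*x^3*y + 2*x^2*y^2 + 2*y^4 - 2*x*y^2 - 3*x^2

(a) deg p = 4. A generic line meets the curve in up to 4 points.
(b) From the axis intercepts and sections: it crosses the x-axis at the gridline x = 0; one y-axis crossing is at y = 0.
(c) These observations pin down the coefficients.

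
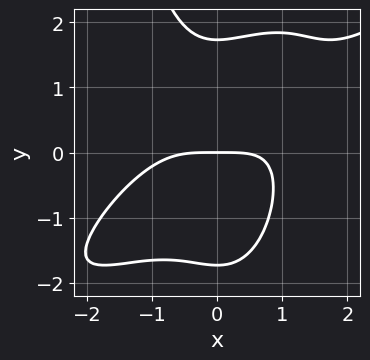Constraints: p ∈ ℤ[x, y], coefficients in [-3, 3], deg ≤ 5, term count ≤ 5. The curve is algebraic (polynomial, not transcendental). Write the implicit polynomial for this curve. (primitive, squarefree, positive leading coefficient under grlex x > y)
First, the degree is 4 — no degree-3 curve has this shape.
Then, from the axis intercepts and sections: one x-axis crossing is at x = 0; it crosses the y-axis at the gridline y = 0.
Finally, these observations pin down the coefficients.

x^4 - 2*x^3*y + x^2*y^2 - y^3 + 3*y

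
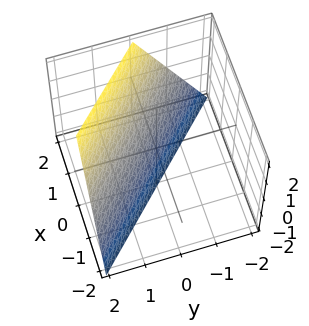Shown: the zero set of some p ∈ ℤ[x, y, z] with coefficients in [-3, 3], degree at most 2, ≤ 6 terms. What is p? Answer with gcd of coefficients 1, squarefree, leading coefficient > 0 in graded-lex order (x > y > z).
2*x + 2*y - z - 2

First, the degree is 1 — the surface is flat (a plane).
Then, against the integer gridlines: one x-axis crossing is at x = 1; one z-axis crossing is at z = -2; it crosses the y-axis at the gridline y = 1.
Finally, these observations pin down the coefficients.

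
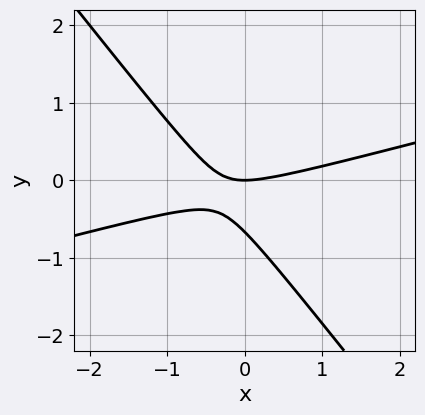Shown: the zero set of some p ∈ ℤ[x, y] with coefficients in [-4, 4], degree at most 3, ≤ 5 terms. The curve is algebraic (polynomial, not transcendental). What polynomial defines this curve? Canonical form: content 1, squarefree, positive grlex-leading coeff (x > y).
x^2 - 3*x*y - 3*y^2 - 2*y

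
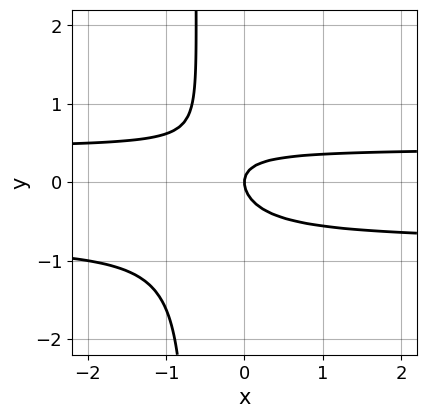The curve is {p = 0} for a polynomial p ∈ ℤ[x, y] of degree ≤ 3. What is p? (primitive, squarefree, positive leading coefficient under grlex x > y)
1. The degree is 3 — no degree-2 curve has this shape.
2. From the visible intercepts: it crosses the y-axis at the gridline y = 0; one x-axis crossing is at x = 0.
3. Fitting integer coefficients to these (and the overall shape) gives p.

3*x*y^2 + x*y + 2*y^2 - x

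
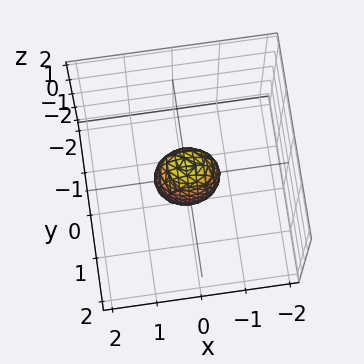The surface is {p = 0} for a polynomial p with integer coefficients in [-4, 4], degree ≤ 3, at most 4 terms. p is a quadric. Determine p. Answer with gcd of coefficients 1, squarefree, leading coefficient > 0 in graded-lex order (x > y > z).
The degree is 2 — bounded and convex; a quadric.
Symmetries: mirror symmetry z ↦ −z ⇒ only even powers of z; mirror symmetry y ↦ −y ⇒ only even powers of y; the x ↦ −x reflection is a symmetry, so x appears only in even powers.
From the visible intercepts: the z-axis gridline crossings are at z ∈ {-1, 1}.
Together with the visible shape, these determine p as stated.

2*x^2 + 3*y^2 + z^2 - 1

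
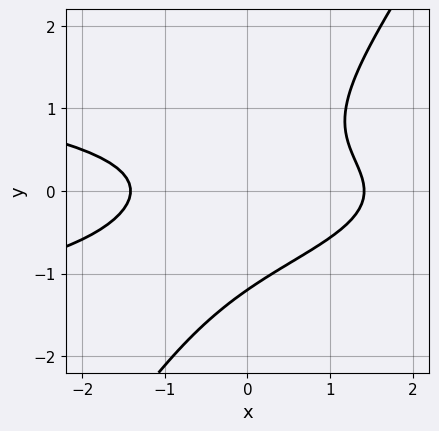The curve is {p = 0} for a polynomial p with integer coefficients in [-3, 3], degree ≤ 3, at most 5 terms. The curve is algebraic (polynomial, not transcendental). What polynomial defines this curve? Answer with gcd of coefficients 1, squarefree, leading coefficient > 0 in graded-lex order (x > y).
3*x*y^2 - 2*y^3 + x^2 - y^2 - 2

1. deg p = 3.
2. Matching integer coefficients to the picture gives p.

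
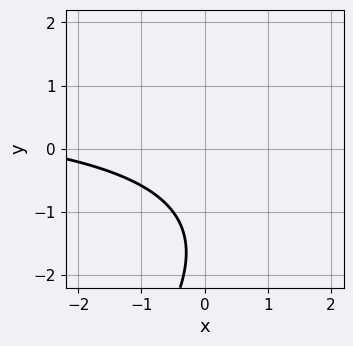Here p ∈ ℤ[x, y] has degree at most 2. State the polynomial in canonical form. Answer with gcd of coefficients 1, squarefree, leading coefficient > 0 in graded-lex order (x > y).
x*y - y^2 - x - 3*y - 3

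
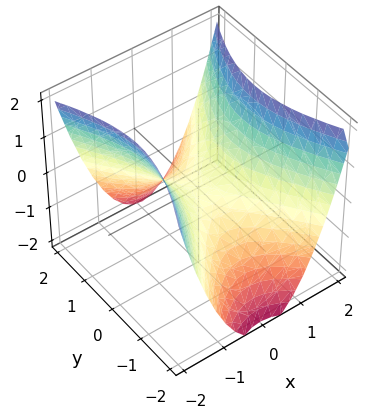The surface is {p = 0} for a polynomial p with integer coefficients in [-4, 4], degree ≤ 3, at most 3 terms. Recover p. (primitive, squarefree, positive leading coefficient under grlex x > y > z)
2*x^2 - y^2 - 2*z

(a) The degree is 2 — a saddle surface; a quadric.
(b) Symmetries: mirror symmetry y ↦ −y ⇒ only even powers of y; mirror symmetry x ↦ −x ⇒ only even powers of x.
(c) Reading off the gridlines: one y-axis crossing is at y = 0; one x-axis crossing is at x = 0; it meets the z-axis at z = 0 (among the integer gridlines).
(d) Solving for integer coefficients yields p as stated.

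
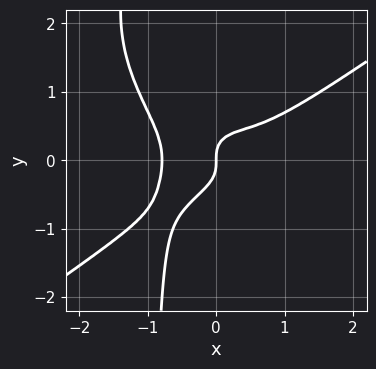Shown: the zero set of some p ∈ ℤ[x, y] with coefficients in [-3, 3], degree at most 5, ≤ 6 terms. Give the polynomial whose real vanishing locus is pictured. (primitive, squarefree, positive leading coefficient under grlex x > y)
2*x^4 - 2*x^2*y^2 - 3*x*y^3 - 3*y^3 + x

deg p = 4. A generic line meets the curve in up to 4 points.
From the visible intercepts: it crosses the y-axis at the gridline y = 0; it meets the x-axis at x = 0 (among the integer gridlines).
Together with the visible shape, these determine p as stated.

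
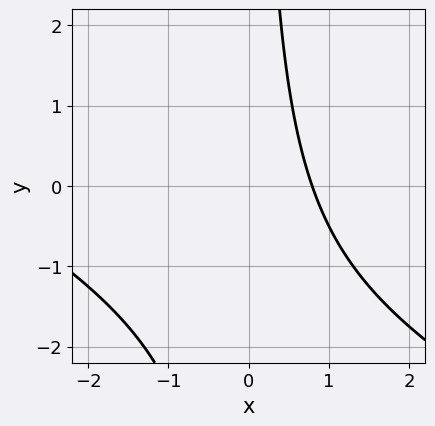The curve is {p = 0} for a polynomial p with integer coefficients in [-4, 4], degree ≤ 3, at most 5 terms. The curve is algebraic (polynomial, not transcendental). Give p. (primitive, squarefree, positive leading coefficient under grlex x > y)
1. Degree: a generic line meets the curve in up to 2 points, so deg p = 2.
2. From the visible intercepts: no y-intercept at any integer in the box.
3. The integer polynomial consistent with all of this is the stated p.

x^2 + 2*x*y + 3*x - 3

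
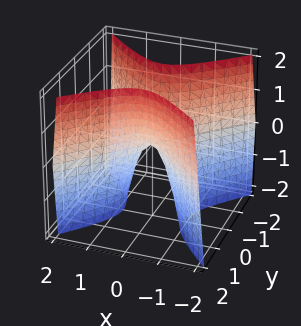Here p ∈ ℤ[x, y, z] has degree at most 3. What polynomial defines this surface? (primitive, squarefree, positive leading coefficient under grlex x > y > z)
3*x^2 - 3*y^2 + z

First, deg p = 2.
Next, symmetries: mirror symmetry x ↦ −x ⇒ only even powers of x; the y ↦ −y reflection is a symmetry, so y appears only in even powers.
Next, against the integer gridlines: it crosses the x-axis at the gridline x = 0; it crosses the y-axis at the gridline y = 0.
Finally, these observations pin down the coefficients.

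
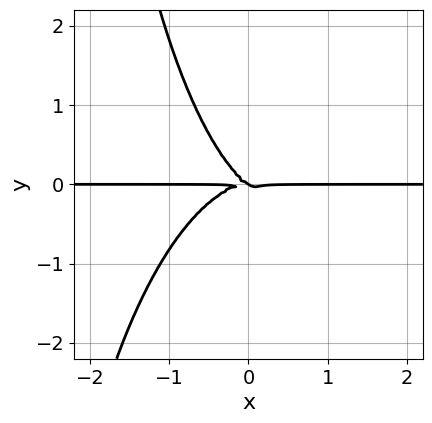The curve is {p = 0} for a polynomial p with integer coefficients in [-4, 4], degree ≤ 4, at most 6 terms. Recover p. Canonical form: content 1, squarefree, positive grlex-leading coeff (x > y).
3*x^3*y + x*y^3 + 2*x*y^2 + 3*y^3

(a) Degree: no degree-3 curve has this shape, so deg p = 4.
(b) From the visible intercepts: one y-axis crossing is at y = 0; the visible x-axis segment lies entirely on the curve.
(c) These observations pin down the coefficients.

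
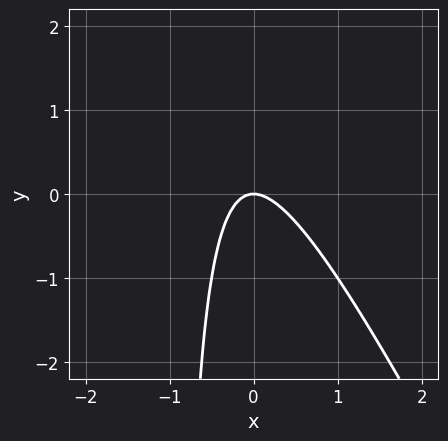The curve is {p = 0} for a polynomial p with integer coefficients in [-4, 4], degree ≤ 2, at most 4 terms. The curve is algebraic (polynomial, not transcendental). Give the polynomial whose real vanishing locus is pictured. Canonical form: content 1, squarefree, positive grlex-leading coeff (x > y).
2*x^2 + x*y + y

(a) Degree: a generic line meets the curve in up to 2 points, so deg p = 2.
(b) Reading off the gridlines: it meets the x-axis at x = 0 (among the integer gridlines); it crosses the y-axis at the gridline y = 0.
(c) Solving for integer coefficients yields p as stated.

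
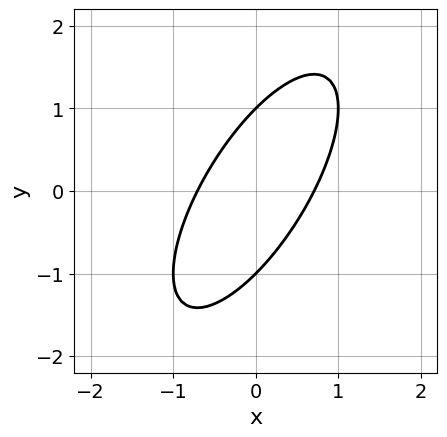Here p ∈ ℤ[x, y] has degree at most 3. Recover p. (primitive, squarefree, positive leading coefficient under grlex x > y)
2*x^2 - 2*x*y + y^2 - 1

1. The degree is 2 — the shape is more complex than any degree-1 curve.
2. Against the integer gridlines: among the integer gridlines, it crosses the y-axis at y ∈ {-1, 1}.
3. Putting this together gives p.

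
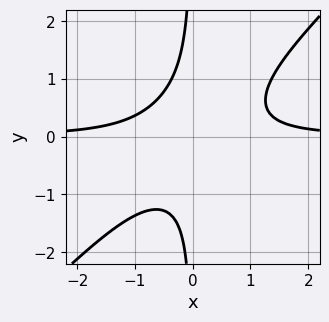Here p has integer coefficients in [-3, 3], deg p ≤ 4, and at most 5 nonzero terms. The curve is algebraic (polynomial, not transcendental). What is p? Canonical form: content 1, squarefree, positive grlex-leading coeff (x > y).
2*x^2*y - 2*x*y^2 - 1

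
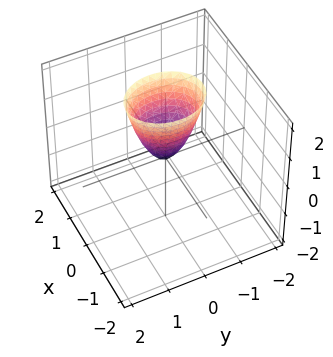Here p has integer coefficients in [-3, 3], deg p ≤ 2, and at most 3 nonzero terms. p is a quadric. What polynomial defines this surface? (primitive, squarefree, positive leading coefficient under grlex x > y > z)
3*x^2 + 2*y^2 - z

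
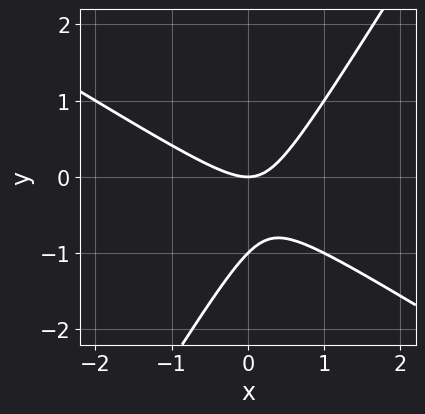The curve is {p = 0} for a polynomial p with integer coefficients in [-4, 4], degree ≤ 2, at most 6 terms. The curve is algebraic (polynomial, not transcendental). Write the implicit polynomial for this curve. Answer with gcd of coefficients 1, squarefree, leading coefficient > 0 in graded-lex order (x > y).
x^2 + x*y - y^2 - y

(a) The degree is 2 — no degree-1 curve has this shape.
(b) Observable constraints: among the integer gridlines, it crosses the y-axis at y ∈ {-1, 0}; one x-axis crossing is at x = 0.
(c) Putting this together gives p.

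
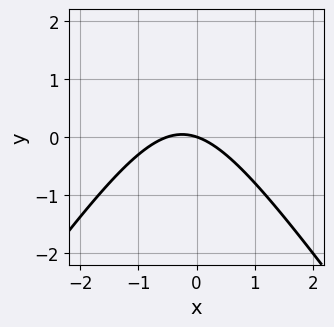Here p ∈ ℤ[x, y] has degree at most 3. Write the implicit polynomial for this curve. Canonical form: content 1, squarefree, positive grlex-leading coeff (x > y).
2*x^2 - y^2 + x + 3*y

(a) Degree: the shape is more complex than any degree-1 curve, so deg p = 2.
(b) Reading off the gridlines: it crosses the x-axis at the gridline x = 0; one y-axis crossing is at y = 0.
(c) Solving for integer coefficients yields p as stated.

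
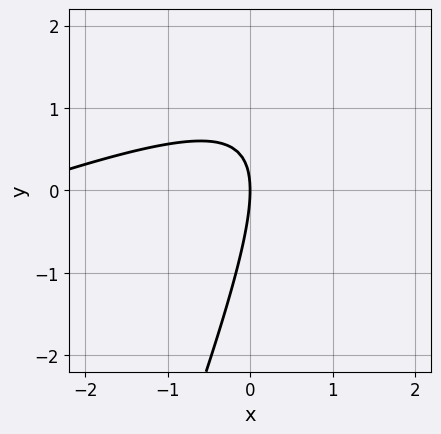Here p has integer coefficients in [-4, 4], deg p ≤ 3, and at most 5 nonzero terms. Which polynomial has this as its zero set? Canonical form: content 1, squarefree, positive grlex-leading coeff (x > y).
1. deg p = 2. A generic line meets the curve in up to 2 points.
2. From the axis intercepts and sections: one x-axis crossing is at x = 0; it crosses the y-axis at the gridline y = 0.
3. Putting this together gives p.

x^2 - 3*x*y + y^2 + 3*x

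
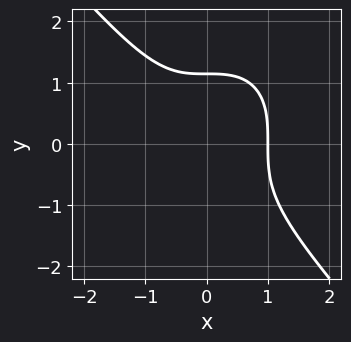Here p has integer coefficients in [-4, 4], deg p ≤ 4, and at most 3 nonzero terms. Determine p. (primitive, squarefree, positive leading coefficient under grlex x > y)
3*x^3 + 2*y^3 - 3

deg p = 3. The shape is more complex than any degree-2 curve.
Reading off the gridlines: it meets the x-axis at x = 1 (among the integer gridlines).
Matching integer coefficients to the picture gives p.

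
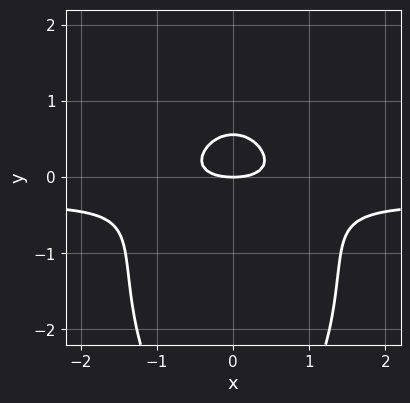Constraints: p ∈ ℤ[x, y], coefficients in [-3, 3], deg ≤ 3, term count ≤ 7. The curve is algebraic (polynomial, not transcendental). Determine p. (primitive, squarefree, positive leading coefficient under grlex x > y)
The degree is 3 — no degree-2 curve has this shape.
Symmetries: it's symmetric under x → −x, forcing even powers of x.
Reading off the gridlines: it meets the y-axis at y = 0 (among the integer gridlines); it crosses the x-axis at the gridline x = 0.
Fitting integer coefficients to these (and the overall shape) gives p.

3*x^2*y + y^3 + x^2 + 3*y^2 - 2*y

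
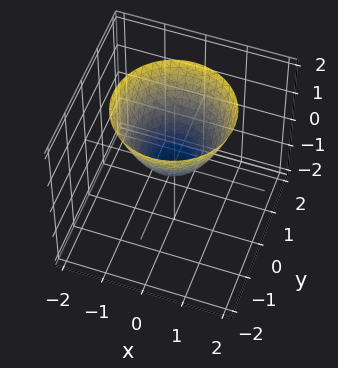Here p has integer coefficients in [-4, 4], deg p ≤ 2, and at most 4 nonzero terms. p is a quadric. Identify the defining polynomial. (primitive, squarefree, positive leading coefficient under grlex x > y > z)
x^2 + y^2 - z

(a) Degree: a paraboloid; a quadric, so deg p = 2.
(b) By symmetry, every cross-section ⟂ z is a circle, so x, y appear only via x² + y².
(c) Checking where it meets the axes: it meets the z-axis at z = 0 (among the integer gridlines); it crosses the y-axis at the gridline y = 0.
(d) Matching integer coefficients to the picture gives p.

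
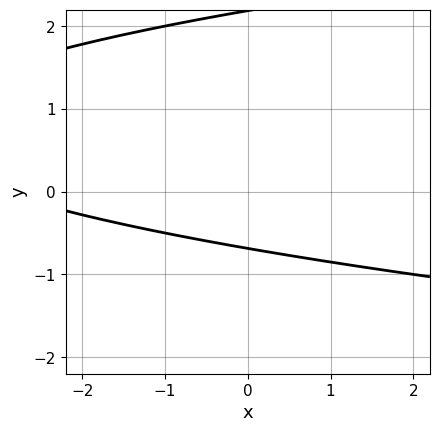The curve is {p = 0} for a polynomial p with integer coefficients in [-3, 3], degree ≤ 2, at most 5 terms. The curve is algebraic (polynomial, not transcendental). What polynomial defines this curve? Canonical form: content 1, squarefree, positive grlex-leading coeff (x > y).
2*y^2 - x - 3*y - 3

Degree: the shape is more complex than any degree-1 curve, so deg p = 2.
Observable constraints: the curve avoids every integer x-axis point in the box.
Matching integer coefficients to the picture gives p.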